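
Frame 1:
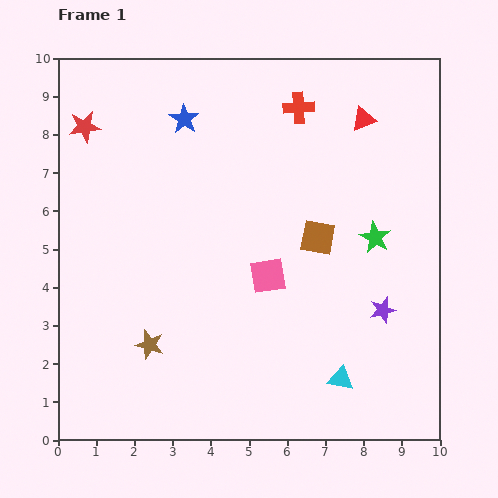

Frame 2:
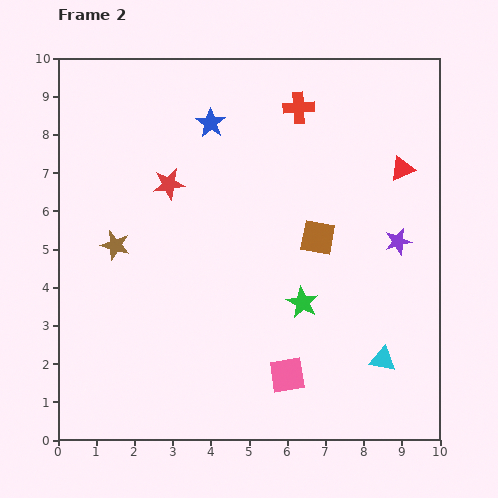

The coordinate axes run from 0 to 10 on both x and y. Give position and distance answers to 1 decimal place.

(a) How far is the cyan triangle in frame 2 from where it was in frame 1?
1.2

The cyan triangle moved from (7.4, 1.6) to (8.5, 2.1), a distance of √(1.1² + 0.5²) ≈ 1.2.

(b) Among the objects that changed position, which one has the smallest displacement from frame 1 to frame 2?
the blue star

(moved 0.7)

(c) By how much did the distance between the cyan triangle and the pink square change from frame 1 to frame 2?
-0.8

Distance in frame 1: 3.3. Distance in frame 2: 2.5.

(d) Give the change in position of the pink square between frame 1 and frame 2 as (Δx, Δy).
(0.5, -2.6)

The pink square was at (5.5, 4.3) in frame 1 and (6.0, 1.7) in frame 2.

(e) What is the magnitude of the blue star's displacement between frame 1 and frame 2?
0.7

The blue star moved from (3.3, 8.4) to (4.0, 8.3), a distance of √(0.7² + 0.1²) ≈ 0.7.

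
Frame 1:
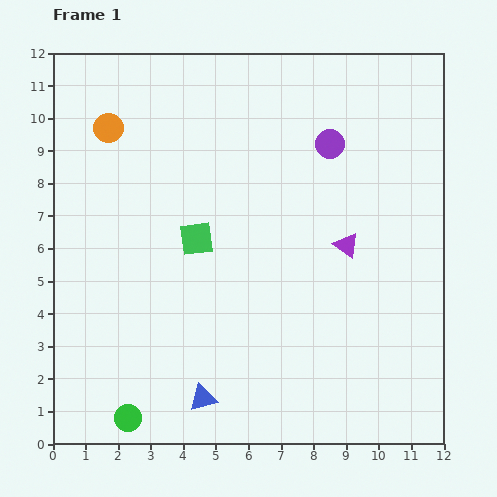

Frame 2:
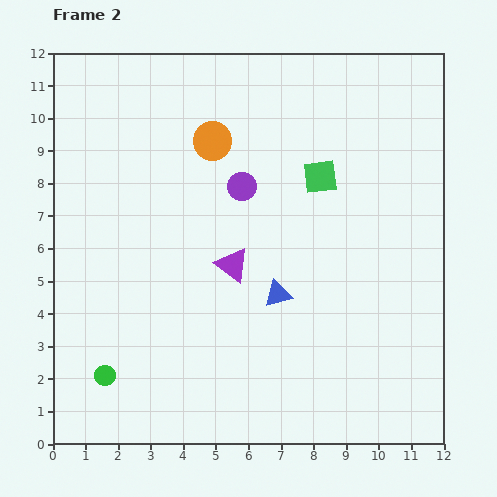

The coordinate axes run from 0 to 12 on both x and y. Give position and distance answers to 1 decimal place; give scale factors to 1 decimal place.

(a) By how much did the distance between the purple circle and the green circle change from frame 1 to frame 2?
-3.2

Distance in frame 1: 10.4. Distance in frame 2: 7.2.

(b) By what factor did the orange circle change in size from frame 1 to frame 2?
1.3×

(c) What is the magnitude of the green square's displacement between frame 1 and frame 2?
4.2

The green square moved from (4.4, 6.3) to (8.2, 8.2), a distance of √(3.8² + 1.9²) ≈ 4.2.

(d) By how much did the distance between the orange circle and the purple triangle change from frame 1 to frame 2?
-4.3

Distance in frame 1: 8.1. Distance in frame 2: 3.8.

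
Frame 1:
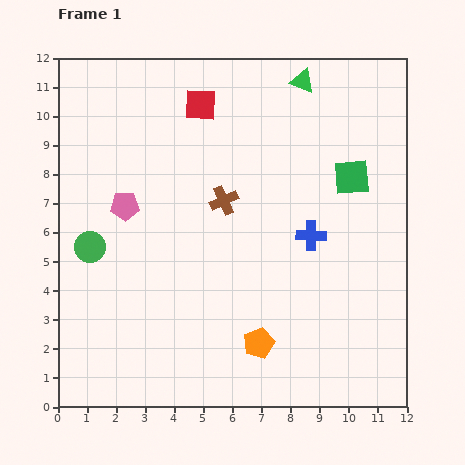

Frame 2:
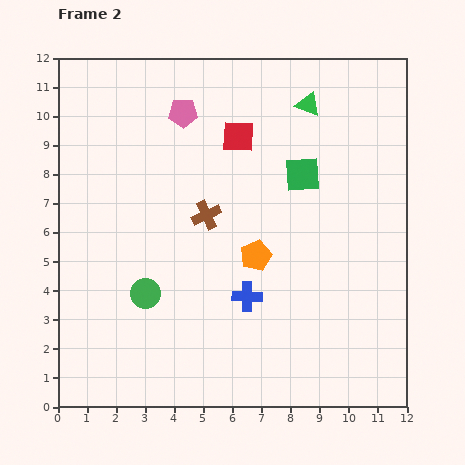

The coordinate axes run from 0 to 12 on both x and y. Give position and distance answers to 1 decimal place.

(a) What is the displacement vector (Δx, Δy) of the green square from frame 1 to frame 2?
(-1.7, 0.1)

The green square was at (10.1, 7.9) in frame 1 and (8.4, 8.0) in frame 2.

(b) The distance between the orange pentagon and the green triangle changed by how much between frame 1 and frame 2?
-3.6

Distance in frame 1: 9.1. Distance in frame 2: 5.5.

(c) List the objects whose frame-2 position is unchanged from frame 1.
none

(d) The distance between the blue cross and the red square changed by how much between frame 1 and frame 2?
-0.4

Distance in frame 1: 5.9. Distance in frame 2: 5.5.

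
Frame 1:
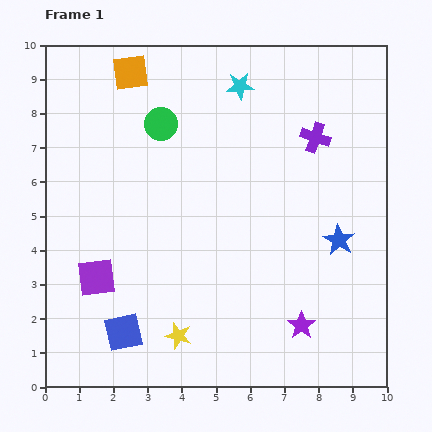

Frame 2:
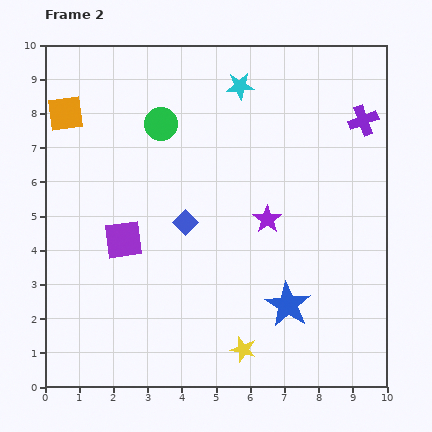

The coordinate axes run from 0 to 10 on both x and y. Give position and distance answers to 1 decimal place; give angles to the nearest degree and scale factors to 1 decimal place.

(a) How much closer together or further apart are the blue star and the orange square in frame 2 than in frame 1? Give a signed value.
+0.8

Distance in frame 1: 7.8. Distance in frame 2: 8.6.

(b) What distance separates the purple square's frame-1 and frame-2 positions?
1.4

The purple square moved from (1.5, 3.2) to (2.3, 4.3), a distance of √(0.8² + 1.1²) ≈ 1.4.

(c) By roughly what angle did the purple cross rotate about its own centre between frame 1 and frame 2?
39° counter-clockwise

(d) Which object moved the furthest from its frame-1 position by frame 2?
the blue square

(moved 3.7; next 3.3)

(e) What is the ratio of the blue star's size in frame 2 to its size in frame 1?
1.4×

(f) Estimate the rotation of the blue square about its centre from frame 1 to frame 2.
32° counter-clockwise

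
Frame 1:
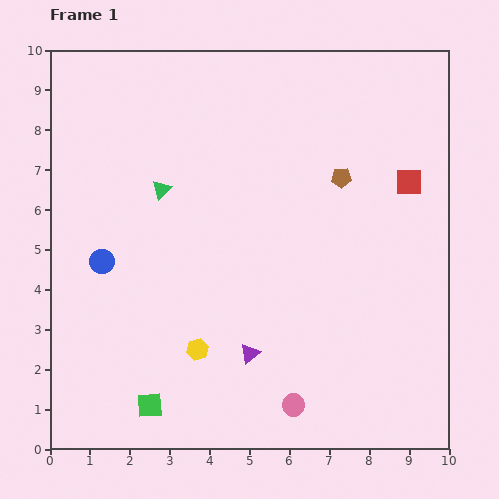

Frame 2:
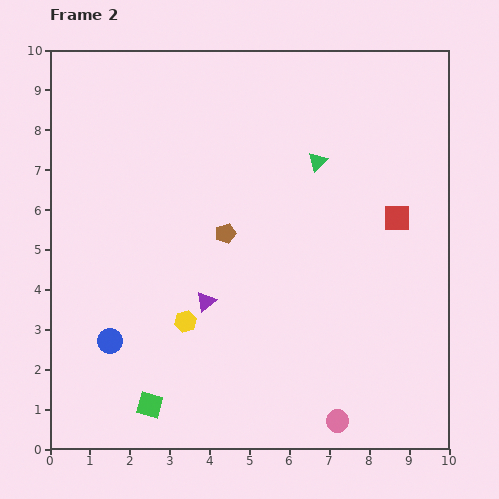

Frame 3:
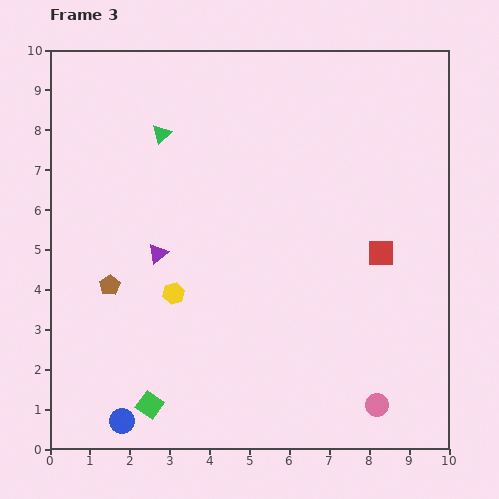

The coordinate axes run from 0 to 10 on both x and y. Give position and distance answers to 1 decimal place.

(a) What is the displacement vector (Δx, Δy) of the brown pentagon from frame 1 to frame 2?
(-2.9, -1.4)

The brown pentagon was at (7.3, 6.8) in frame 1 and (4.4, 5.4) in frame 2.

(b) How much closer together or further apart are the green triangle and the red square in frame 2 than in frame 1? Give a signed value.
-3.8

Distance in frame 1: 6.2. Distance in frame 2: 2.4.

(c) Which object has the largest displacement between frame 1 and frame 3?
the brown pentagon

(moved 6.4; next 4.0)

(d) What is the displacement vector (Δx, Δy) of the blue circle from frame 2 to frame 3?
(0.3, -2.0)

The blue circle was at (1.5, 2.7) in frame 2 and (1.8, 0.7) in frame 3.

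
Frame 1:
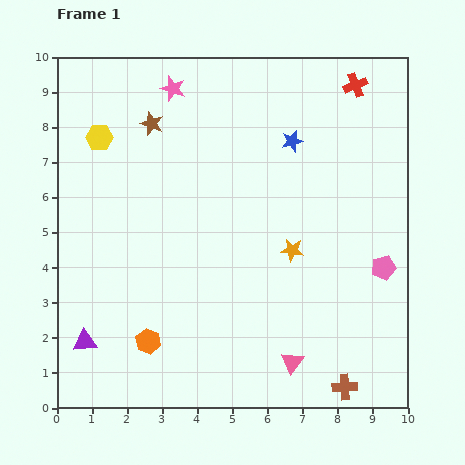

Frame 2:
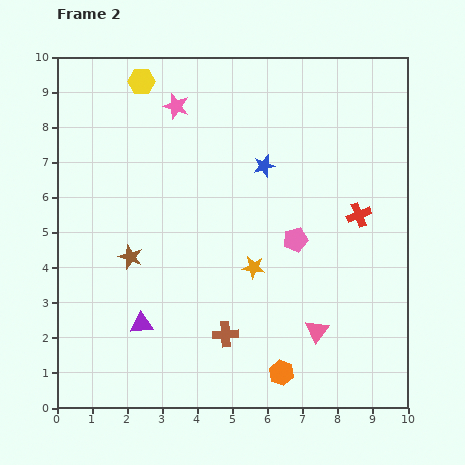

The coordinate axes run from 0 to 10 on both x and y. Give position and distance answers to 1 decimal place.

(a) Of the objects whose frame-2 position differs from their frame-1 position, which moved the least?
the pink star

(moved 0.5)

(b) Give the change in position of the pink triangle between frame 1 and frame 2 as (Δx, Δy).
(0.7, 0.9)

The pink triangle was at (6.7, 1.3) in frame 1 and (7.4, 2.2) in frame 2.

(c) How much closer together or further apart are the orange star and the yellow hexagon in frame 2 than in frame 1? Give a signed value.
-0.2

Distance in frame 1: 6.4. Distance in frame 2: 6.2.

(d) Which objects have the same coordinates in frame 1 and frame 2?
none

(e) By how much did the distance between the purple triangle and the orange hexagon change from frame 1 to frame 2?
+2.4

Distance in frame 1: 1.8. Distance in frame 2: 4.2.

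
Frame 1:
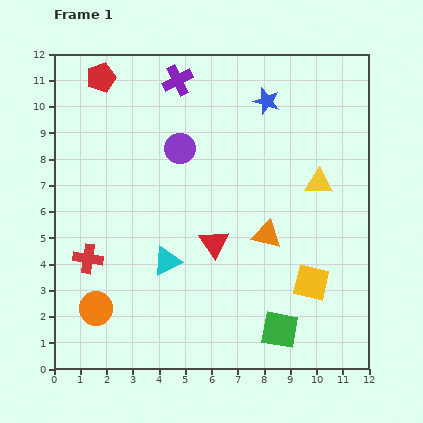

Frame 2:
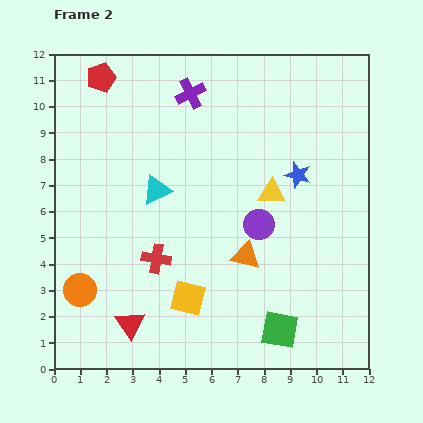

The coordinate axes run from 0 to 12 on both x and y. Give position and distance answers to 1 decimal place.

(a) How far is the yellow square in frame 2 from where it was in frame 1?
4.7

The yellow square moved from (9.8, 3.3) to (5.1, 2.7), a distance of √(4.7² + 0.6²) ≈ 4.7.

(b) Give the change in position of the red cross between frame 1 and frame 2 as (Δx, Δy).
(2.6, 0.0)

The red cross was at (1.3, 4.2) in frame 1 and (3.9, 4.2) in frame 2.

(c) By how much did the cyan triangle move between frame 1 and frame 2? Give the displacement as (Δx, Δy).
(-0.4, 2.7)

The cyan triangle was at (4.3, 4.1) in frame 1 and (3.9, 6.8) in frame 2.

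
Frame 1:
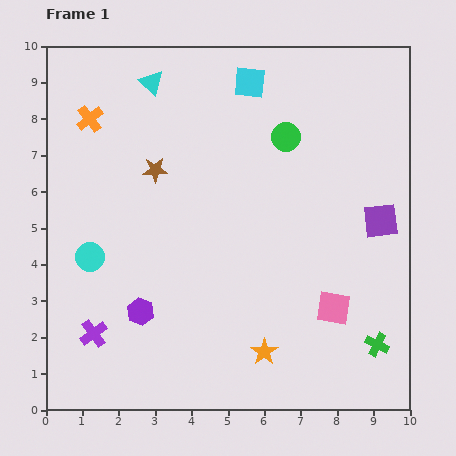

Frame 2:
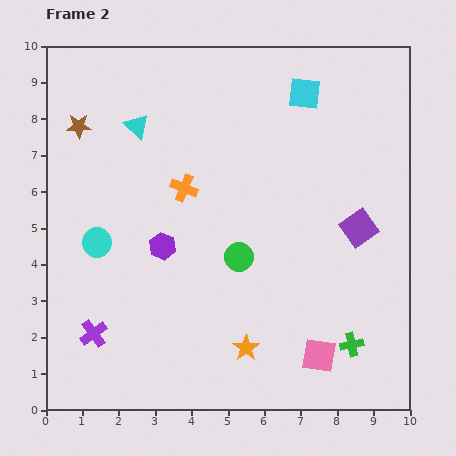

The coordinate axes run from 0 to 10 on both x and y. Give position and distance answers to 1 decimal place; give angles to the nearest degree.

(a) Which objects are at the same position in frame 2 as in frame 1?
the purple cross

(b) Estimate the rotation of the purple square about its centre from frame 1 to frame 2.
29° counter-clockwise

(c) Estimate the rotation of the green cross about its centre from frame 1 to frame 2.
38° counter-clockwise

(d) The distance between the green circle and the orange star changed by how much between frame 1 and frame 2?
-3.4

Distance in frame 1: 5.9. Distance in frame 2: 2.5.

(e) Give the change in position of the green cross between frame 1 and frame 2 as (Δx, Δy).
(-0.7, 0.0)

The green cross was at (9.1, 1.8) in frame 1 and (8.4, 1.8) in frame 2.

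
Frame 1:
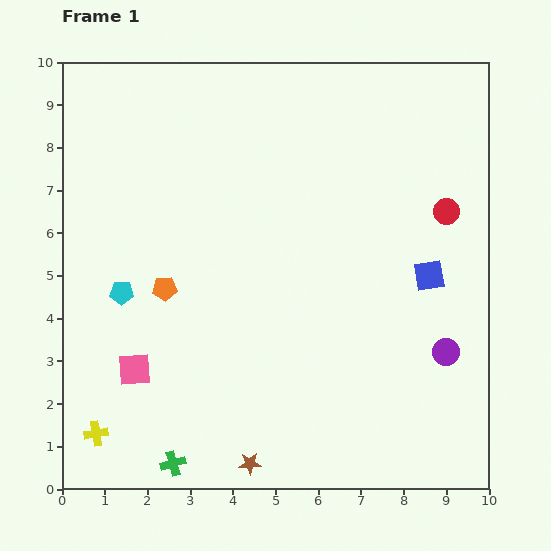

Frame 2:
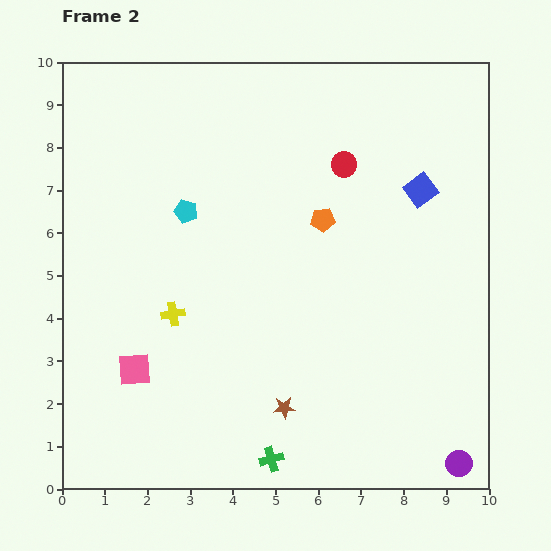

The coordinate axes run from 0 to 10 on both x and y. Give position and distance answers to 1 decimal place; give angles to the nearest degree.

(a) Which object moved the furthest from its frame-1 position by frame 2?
the orange pentagon

(moved 4.0; next 3.3)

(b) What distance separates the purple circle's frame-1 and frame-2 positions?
2.6

The purple circle moved from (9.0, 3.2) to (9.3, 0.6), a distance of √(0.3² + 2.6²) ≈ 2.6.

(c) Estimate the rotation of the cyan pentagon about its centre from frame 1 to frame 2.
17° clockwise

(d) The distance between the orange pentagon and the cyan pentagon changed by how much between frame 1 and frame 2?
+2.2

Distance in frame 1: 1.0. Distance in frame 2: 3.2.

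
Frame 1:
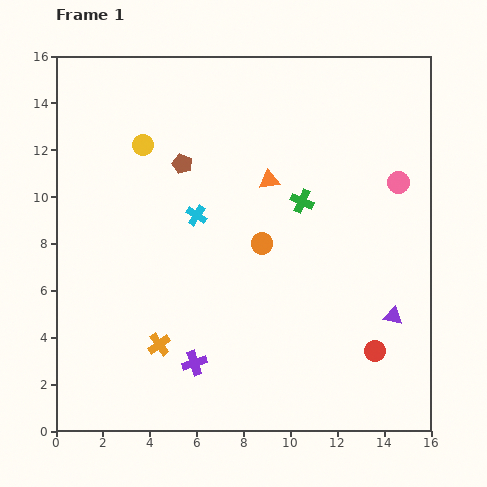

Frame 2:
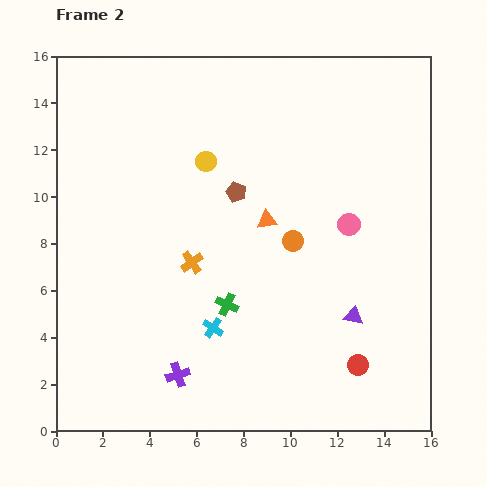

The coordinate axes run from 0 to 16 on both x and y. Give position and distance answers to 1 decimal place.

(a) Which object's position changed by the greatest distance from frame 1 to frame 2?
the green cross

(moved 5.4; next 4.9)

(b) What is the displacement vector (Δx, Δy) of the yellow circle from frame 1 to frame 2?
(2.7, -0.7)

The yellow circle was at (3.7, 12.2) in frame 1 and (6.4, 11.5) in frame 2.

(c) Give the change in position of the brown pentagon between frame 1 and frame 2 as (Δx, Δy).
(2.3, -1.2)

The brown pentagon was at (5.4, 11.4) in frame 1 and (7.7, 10.2) in frame 2.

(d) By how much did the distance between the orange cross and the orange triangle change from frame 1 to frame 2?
-4.7

Distance in frame 1: 8.4. Distance in frame 2: 3.7.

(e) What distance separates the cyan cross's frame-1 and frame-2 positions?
4.9

The cyan cross moved from (6.0, 9.2) to (6.7, 4.4), a distance of √(0.7² + 4.8²) ≈ 4.9.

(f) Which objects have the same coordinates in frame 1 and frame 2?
none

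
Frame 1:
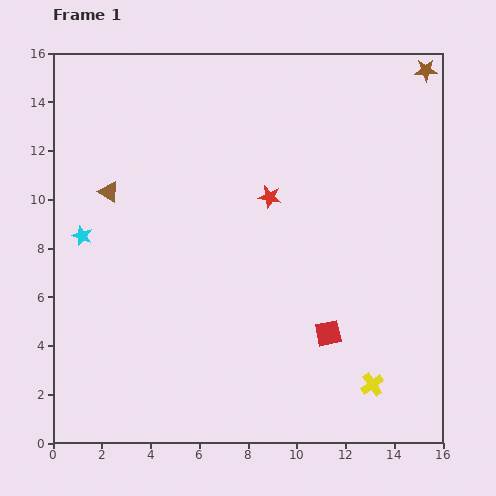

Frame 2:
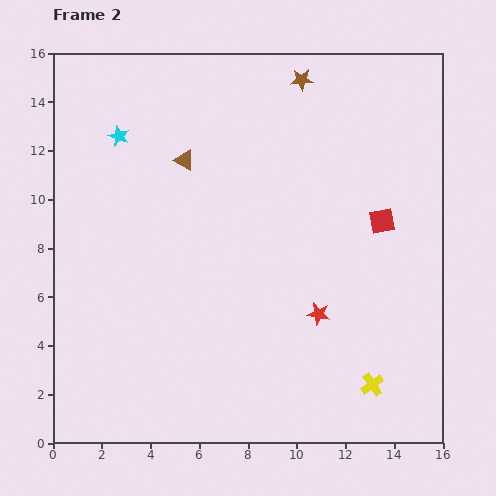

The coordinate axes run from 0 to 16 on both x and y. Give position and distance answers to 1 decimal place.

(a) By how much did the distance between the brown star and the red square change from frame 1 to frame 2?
-4.8

Distance in frame 1: 11.5. Distance in frame 2: 6.7.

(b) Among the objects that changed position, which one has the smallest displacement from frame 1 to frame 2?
the brown triangle

(moved 3.4)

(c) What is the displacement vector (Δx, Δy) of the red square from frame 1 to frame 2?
(2.2, 4.6)

The red square was at (11.3, 4.5) in frame 1 and (13.5, 9.1) in frame 2.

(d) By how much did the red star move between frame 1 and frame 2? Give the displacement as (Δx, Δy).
(2.0, -4.8)

The red star was at (8.9, 10.1) in frame 1 and (10.9, 5.3) in frame 2.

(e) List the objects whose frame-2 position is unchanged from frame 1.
the yellow cross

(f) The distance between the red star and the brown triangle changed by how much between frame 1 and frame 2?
+1.8

Distance in frame 1: 6.6. Distance in frame 2: 8.4.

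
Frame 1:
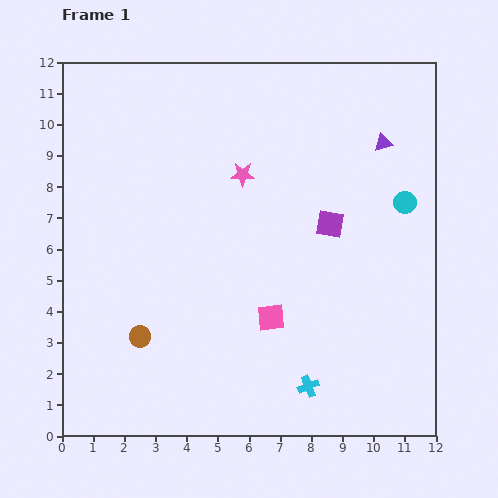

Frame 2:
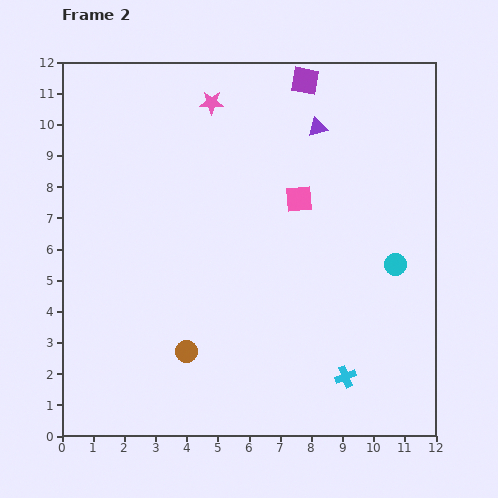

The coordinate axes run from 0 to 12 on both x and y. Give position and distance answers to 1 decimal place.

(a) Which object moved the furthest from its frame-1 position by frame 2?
the purple square

(moved 4.7; next 3.9)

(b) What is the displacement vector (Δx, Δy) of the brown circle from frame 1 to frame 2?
(1.5, -0.5)

The brown circle was at (2.5, 3.2) in frame 1 and (4.0, 2.7) in frame 2.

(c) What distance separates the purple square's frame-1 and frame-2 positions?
4.7

The purple square moved from (8.6, 6.8) to (7.8, 11.4), a distance of √(0.8² + 4.6²) ≈ 4.7.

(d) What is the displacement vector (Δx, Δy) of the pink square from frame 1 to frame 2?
(0.9, 3.8)

The pink square was at (6.7, 3.8) in frame 1 and (7.6, 7.6) in frame 2.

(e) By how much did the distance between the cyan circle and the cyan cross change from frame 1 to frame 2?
-2.8

Distance in frame 1: 6.7. Distance in frame 2: 3.9.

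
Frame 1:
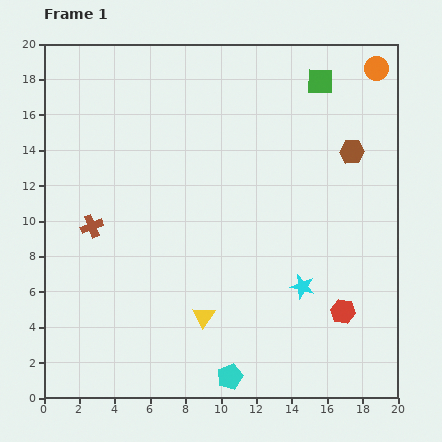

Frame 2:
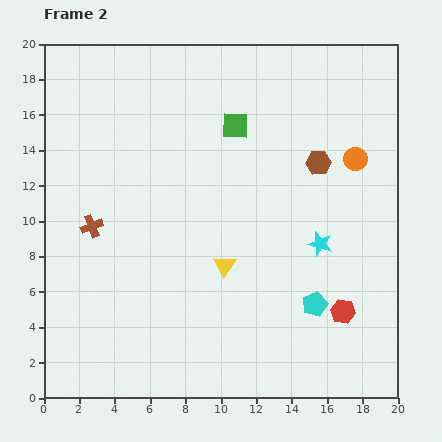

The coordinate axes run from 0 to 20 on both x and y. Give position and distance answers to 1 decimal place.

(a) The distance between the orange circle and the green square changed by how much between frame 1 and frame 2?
+3.8

Distance in frame 1: 3.3. Distance in frame 2: 7.1.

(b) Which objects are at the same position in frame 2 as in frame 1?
the brown cross, the red hexagon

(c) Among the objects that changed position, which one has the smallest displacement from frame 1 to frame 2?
the brown hexagon

(moved 2.0)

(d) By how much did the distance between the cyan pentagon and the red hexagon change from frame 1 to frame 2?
-5.8

Distance in frame 1: 7.4. Distance in frame 2: 1.6.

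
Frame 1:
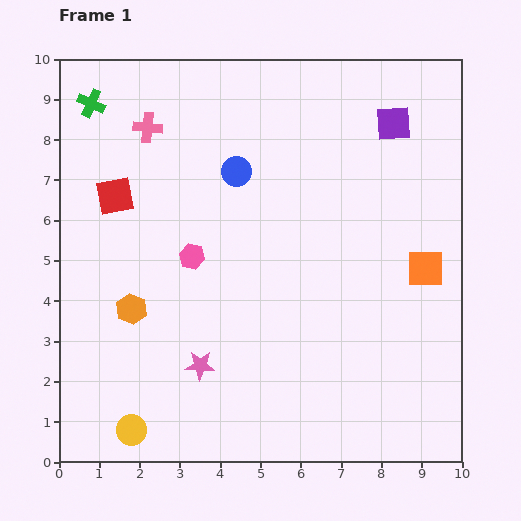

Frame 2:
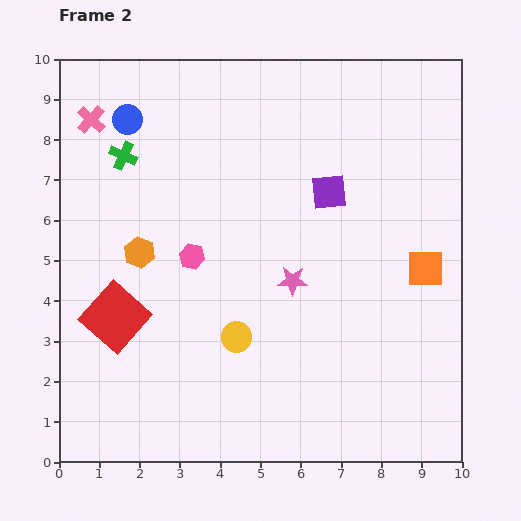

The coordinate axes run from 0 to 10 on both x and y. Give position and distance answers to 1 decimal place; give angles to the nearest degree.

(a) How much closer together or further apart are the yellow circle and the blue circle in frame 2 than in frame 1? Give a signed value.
-0.9

Distance in frame 1: 6.9. Distance in frame 2: 6.0.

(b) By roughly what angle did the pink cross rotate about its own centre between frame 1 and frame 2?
38° clockwise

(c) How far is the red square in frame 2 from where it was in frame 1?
3.0

The red square moved from (1.4, 6.6) to (1.4, 3.6), a distance of √(0.0² + 3.0²) ≈ 3.0.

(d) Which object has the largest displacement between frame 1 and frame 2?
the yellow circle

(moved 3.5; next 3.1)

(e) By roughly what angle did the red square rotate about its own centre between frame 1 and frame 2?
37° counter-clockwise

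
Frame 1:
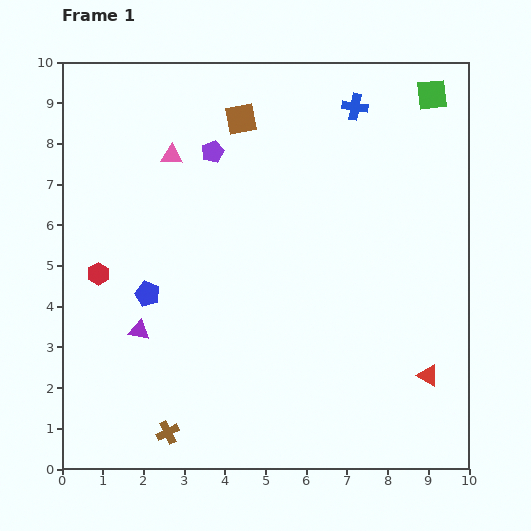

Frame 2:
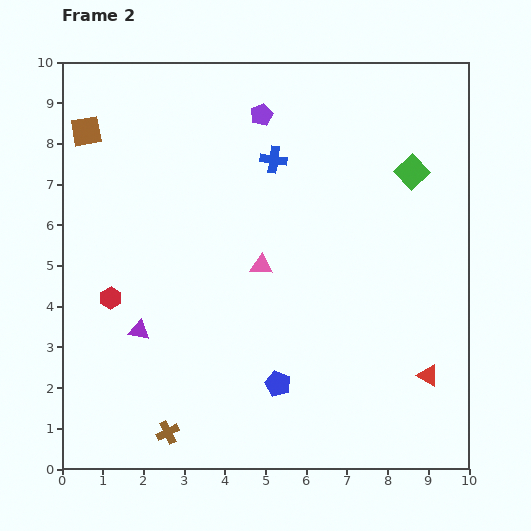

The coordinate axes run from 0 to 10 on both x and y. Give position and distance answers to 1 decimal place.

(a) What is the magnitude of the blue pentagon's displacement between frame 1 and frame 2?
3.9

The blue pentagon moved from (2.1, 4.3) to (5.3, 2.1), a distance of √(3.2² + 2.2²) ≈ 3.9.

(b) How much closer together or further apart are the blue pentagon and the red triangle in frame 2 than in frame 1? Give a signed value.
-3.5

Distance in frame 1: 7.2. Distance in frame 2: 3.7.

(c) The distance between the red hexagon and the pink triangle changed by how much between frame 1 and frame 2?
+0.4

Distance in frame 1: 3.4. Distance in frame 2: 3.8.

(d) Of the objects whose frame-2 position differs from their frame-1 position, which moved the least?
the red hexagon

(moved 0.7)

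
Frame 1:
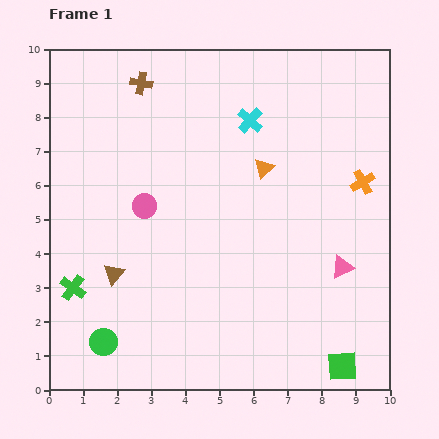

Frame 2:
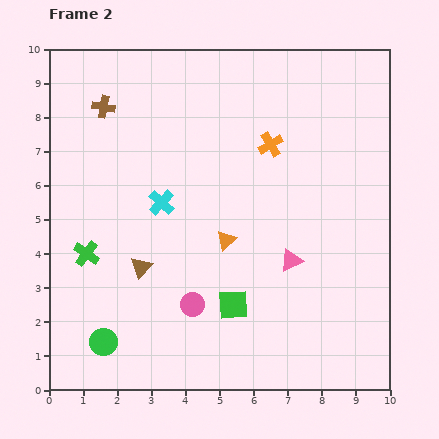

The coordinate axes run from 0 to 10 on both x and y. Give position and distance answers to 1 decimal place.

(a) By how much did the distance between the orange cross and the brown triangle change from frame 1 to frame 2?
-2.6

Distance in frame 1: 7.8. Distance in frame 2: 5.2.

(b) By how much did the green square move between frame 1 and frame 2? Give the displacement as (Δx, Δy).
(-3.2, 1.8)

The green square was at (8.6, 0.7) in frame 1 and (5.4, 2.5) in frame 2.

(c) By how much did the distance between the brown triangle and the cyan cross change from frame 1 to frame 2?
-4.0

Distance in frame 1: 6.0. Distance in frame 2: 2.0.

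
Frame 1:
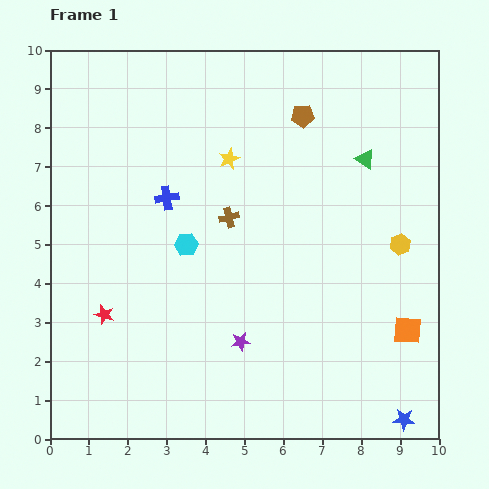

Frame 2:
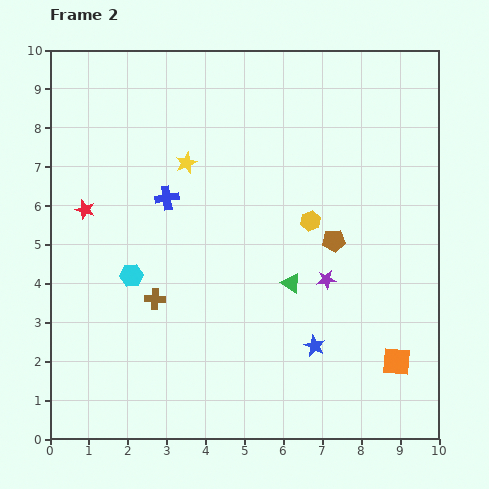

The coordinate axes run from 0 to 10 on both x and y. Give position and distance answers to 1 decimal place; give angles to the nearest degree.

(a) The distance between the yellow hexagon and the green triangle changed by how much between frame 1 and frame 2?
-0.7

Distance in frame 1: 2.4. Distance in frame 2: 1.7.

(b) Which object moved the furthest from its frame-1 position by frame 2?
the green triangle

(moved 3.7; next 3.3)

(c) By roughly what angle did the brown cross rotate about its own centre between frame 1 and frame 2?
19° clockwise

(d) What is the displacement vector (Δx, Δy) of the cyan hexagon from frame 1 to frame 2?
(-1.4, -0.8)

The cyan hexagon was at (3.5, 5.0) in frame 1 and (2.1, 4.2) in frame 2.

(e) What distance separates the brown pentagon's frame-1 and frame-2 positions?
3.3

The brown pentagon moved from (6.5, 8.3) to (7.3, 5.1), a distance of √(0.8² + 3.2²) ≈ 3.3.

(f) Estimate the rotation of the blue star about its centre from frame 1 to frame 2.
21° clockwise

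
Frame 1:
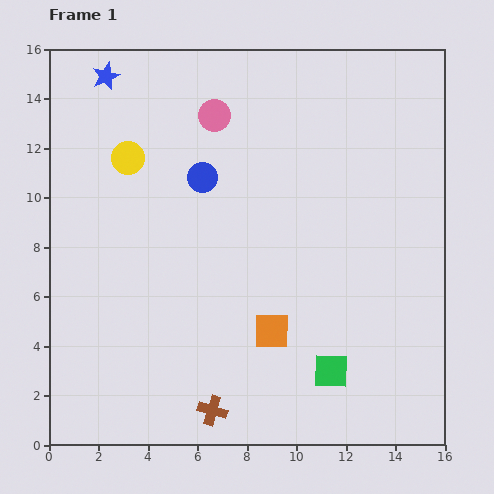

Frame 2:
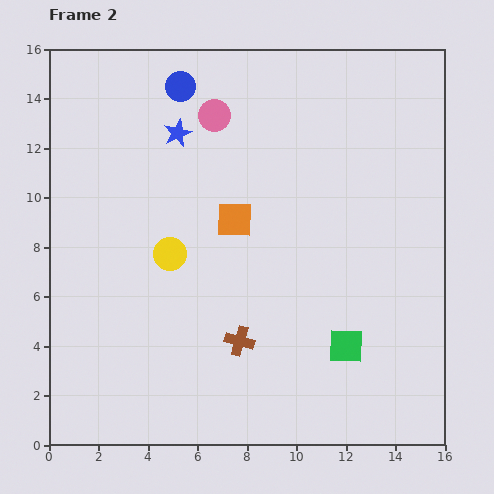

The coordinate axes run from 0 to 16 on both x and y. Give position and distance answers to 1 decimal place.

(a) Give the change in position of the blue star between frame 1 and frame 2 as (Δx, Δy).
(2.9, -2.3)

The blue star was at (2.3, 14.9) in frame 1 and (5.2, 12.6) in frame 2.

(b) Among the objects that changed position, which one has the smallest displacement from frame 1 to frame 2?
the green square

(moved 1.2)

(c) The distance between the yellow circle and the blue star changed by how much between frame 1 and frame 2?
+1.5

Distance in frame 1: 3.4. Distance in frame 2: 4.9.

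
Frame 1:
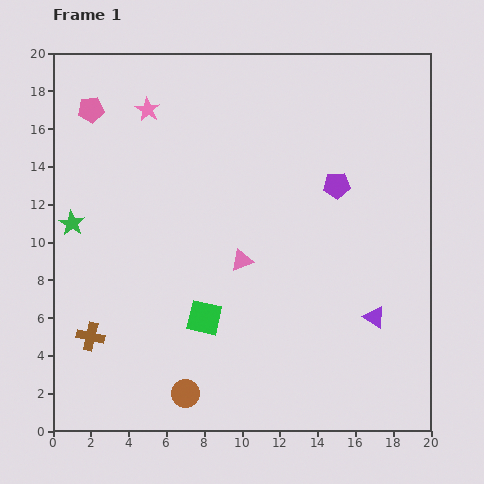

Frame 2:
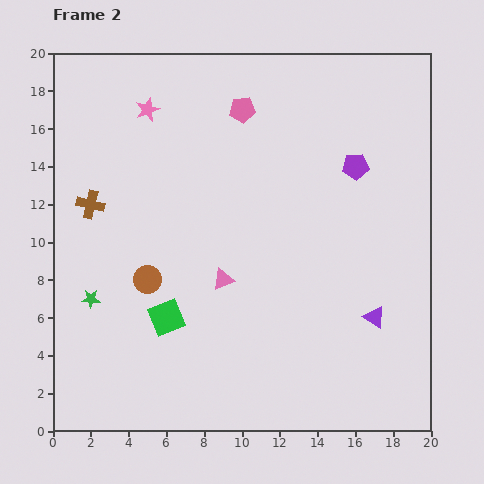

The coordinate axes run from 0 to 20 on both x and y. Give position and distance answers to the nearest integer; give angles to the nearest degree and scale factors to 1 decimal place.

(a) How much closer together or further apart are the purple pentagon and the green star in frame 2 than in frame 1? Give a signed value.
+2

Distance in frame 1: 14. Distance in frame 2: 16.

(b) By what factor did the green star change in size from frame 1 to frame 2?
0.7×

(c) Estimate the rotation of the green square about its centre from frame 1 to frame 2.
35° counter-clockwise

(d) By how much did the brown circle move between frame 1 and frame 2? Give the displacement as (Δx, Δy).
(-2, 6)

The brown circle was at (7, 2) in frame 1 and (5, 8) in frame 2.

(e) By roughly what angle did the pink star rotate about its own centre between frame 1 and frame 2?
20° clockwise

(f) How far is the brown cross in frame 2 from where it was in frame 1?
7

The brown cross moved from (2, 5) to (2, 12), a distance of √(0² + 7²) ≈ 7.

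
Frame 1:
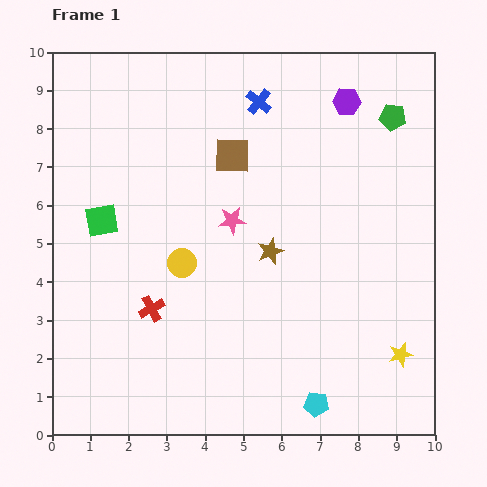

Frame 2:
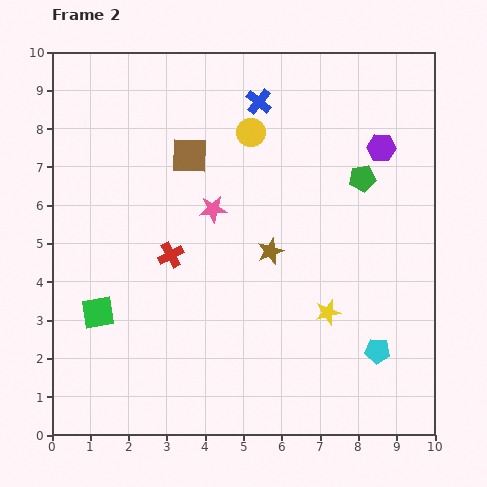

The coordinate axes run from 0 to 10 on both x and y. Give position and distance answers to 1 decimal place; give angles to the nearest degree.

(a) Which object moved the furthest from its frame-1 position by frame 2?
the yellow circle

(moved 3.8; next 2.4)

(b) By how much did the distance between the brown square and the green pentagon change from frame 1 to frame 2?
+0.2

Distance in frame 1: 4.3. Distance in frame 2: 4.5.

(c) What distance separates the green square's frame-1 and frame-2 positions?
2.4

The green square moved from (1.3, 5.6) to (1.2, 3.2), a distance of √(0.1² + 2.4²) ≈ 2.4.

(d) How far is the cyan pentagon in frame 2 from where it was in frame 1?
2.1

The cyan pentagon moved from (6.9, 0.8) to (8.5, 2.2), a distance of √(1.6² + 1.4²) ≈ 2.1.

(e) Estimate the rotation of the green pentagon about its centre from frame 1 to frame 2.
18° counter-clockwise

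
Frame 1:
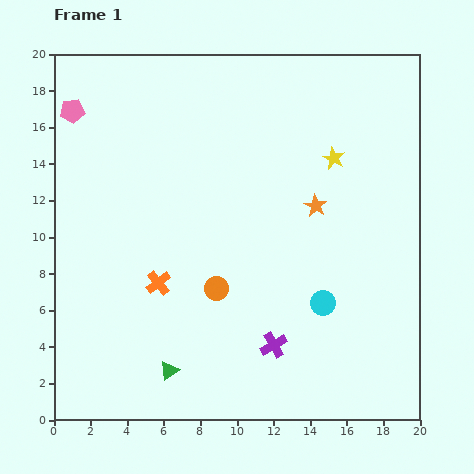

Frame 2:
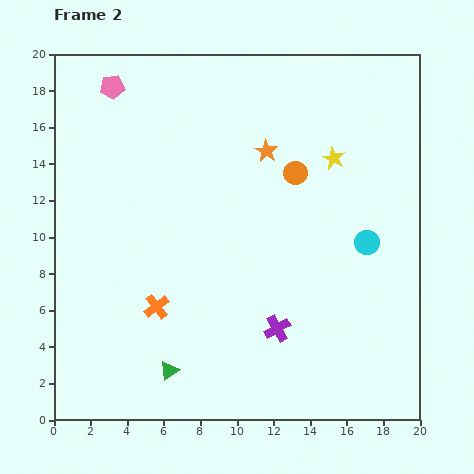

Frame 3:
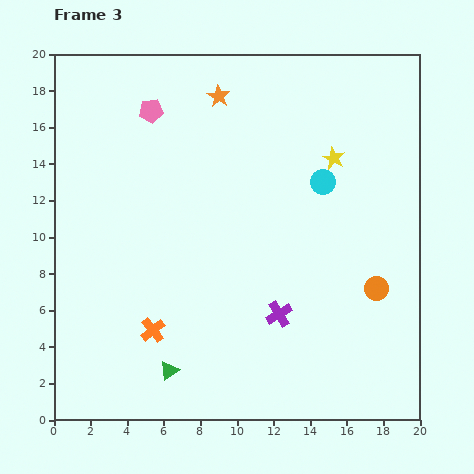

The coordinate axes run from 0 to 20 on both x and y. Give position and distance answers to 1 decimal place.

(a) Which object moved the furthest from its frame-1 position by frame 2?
the orange circle

(moved 7.6; next 4.1)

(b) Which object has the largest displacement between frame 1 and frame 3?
the orange circle

(moved 8.7; next 8.0)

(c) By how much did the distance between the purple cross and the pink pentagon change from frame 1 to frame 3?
-3.8

Distance in frame 1: 16.9. Distance in frame 3: 13.1.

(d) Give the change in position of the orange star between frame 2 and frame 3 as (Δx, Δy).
(-2.6, 3.0)

The orange star was at (11.6, 14.7) in frame 2 and (9.0, 17.7) in frame 3.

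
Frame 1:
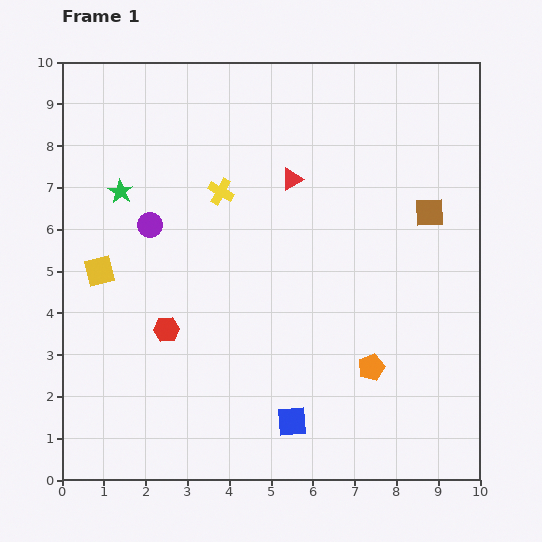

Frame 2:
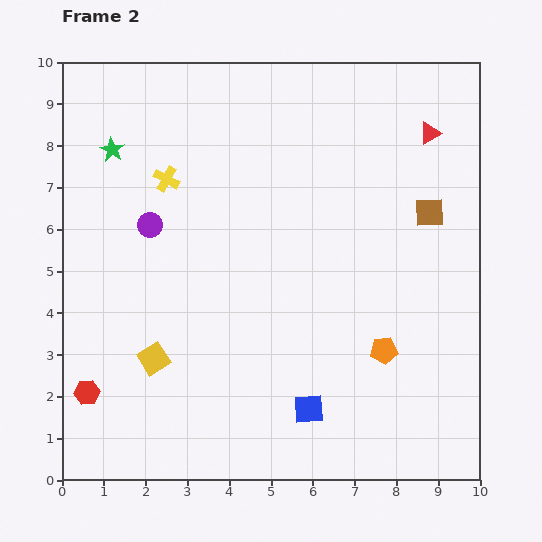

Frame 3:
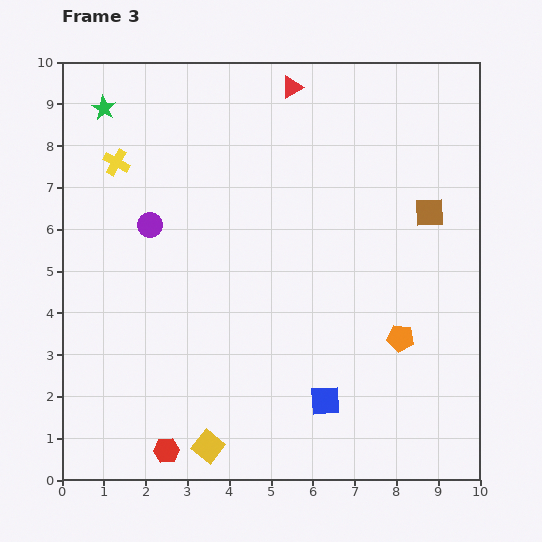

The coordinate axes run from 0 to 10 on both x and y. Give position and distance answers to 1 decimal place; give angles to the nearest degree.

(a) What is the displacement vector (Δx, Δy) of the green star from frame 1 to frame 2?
(-0.2, 1.0)

The green star was at (1.4, 6.9) in frame 1 and (1.2, 7.9) in frame 2.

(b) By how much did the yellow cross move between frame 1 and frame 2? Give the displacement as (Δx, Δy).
(-1.3, 0.3)

The yellow cross was at (3.8, 6.9) in frame 1 and (2.5, 7.2) in frame 2.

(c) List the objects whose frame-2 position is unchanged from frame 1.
the brown square, the purple circle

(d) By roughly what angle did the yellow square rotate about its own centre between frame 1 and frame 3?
37° counter-clockwise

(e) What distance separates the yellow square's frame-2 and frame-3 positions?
2.5

The yellow square moved from (2.2, 2.9) to (3.5, 0.8), a distance of √(1.3² + 2.1²) ≈ 2.5.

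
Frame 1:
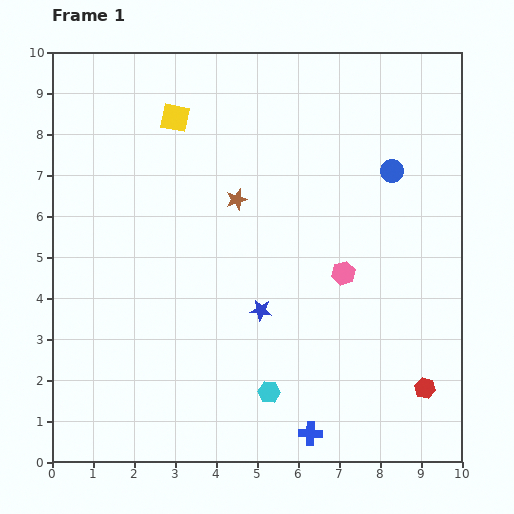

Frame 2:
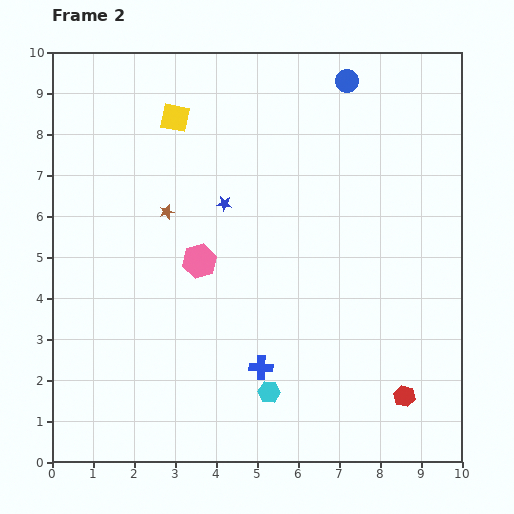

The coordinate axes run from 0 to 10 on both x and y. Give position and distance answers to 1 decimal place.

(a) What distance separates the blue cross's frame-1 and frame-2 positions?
2.0

The blue cross moved from (6.3, 0.7) to (5.1, 2.3), a distance of √(1.2² + 1.6²) ≈ 2.0.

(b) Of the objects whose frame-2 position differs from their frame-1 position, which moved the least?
the red hexagon

(moved 0.5)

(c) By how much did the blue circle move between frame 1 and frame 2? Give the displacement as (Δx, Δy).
(-1.1, 2.2)

The blue circle was at (8.3, 7.1) in frame 1 and (7.2, 9.3) in frame 2.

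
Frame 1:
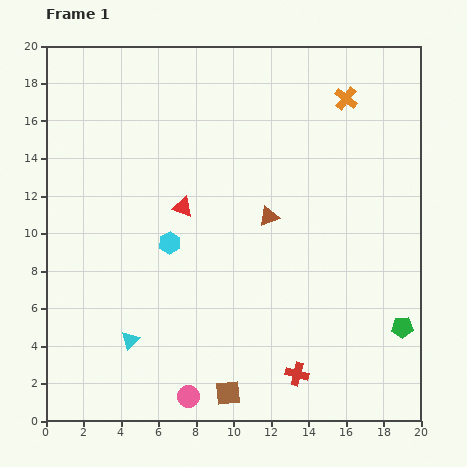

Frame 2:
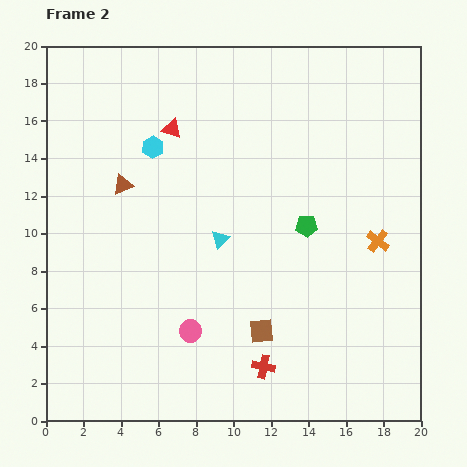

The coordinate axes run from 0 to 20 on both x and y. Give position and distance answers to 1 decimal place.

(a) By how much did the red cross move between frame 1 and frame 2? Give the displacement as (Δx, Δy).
(-1.8, 0.4)

The red cross was at (13.4, 2.5) in frame 1 and (11.6, 2.9) in frame 2.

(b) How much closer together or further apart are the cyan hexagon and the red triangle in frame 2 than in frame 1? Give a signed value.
-0.6

Distance in frame 1: 2.0. Distance in frame 2: 1.4.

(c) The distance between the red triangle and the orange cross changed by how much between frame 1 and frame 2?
+2.0

Distance in frame 1: 10.5. Distance in frame 2: 12.5.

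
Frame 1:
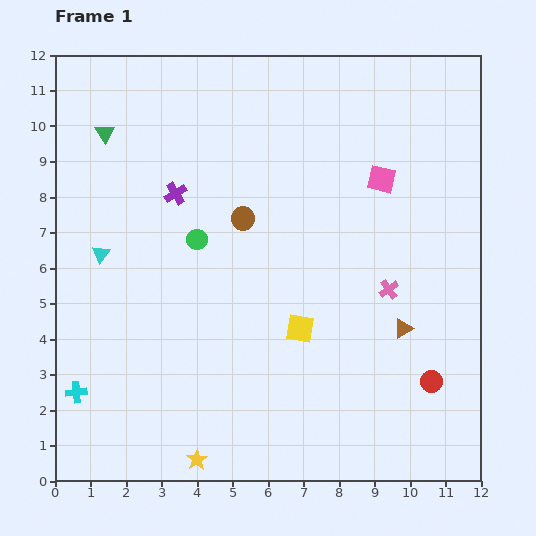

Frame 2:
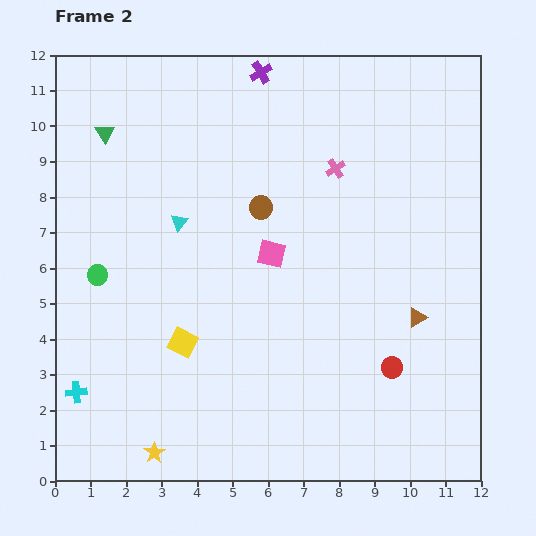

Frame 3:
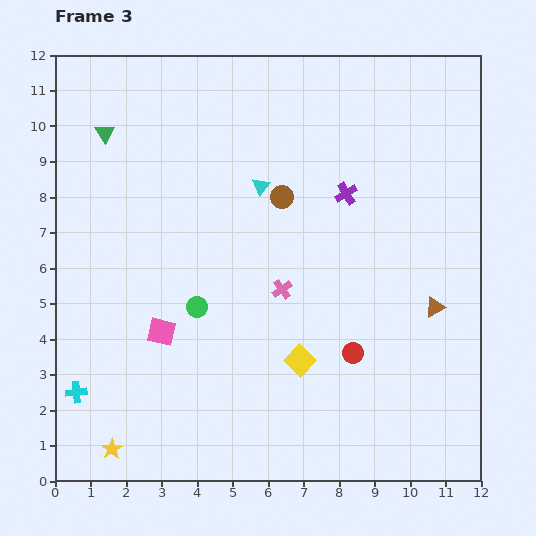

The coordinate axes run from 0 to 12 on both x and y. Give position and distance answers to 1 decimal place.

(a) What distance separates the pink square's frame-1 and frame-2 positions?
3.7

The pink square moved from (9.2, 8.5) to (6.1, 6.4), a distance of √(3.1² + 2.1²) ≈ 3.7.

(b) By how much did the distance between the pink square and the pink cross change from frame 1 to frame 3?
+0.5

Distance in frame 1: 3.1. Distance in frame 3: 3.6.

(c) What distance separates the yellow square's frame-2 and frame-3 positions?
3.3

The yellow square moved from (3.6, 3.9) to (6.9, 3.4), a distance of √(3.3² + 0.5²) ≈ 3.3.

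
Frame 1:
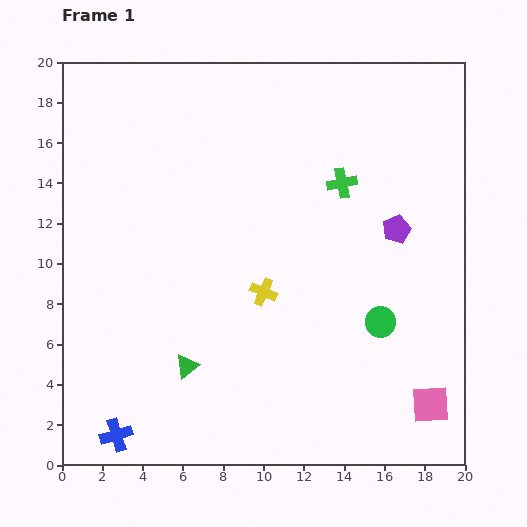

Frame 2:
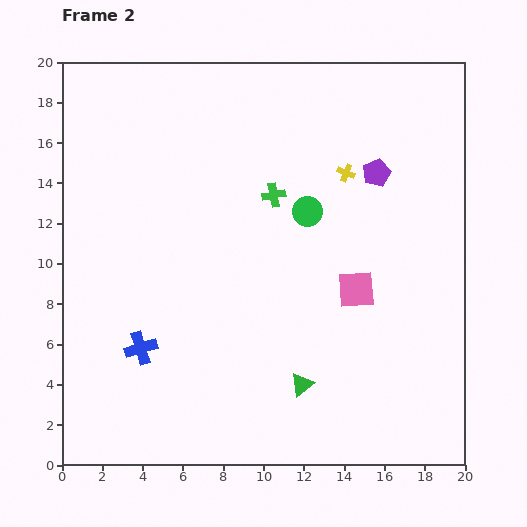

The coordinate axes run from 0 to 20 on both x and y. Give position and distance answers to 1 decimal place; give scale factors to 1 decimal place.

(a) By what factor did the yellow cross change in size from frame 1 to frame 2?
0.6×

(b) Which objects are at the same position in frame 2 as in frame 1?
none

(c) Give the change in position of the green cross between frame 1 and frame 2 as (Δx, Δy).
(-3.4, -0.6)

The green cross was at (13.9, 14.0) in frame 1 and (10.5, 13.4) in frame 2.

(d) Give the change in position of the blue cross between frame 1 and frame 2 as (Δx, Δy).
(1.2, 4.3)

The blue cross was at (2.7, 1.5) in frame 1 and (3.9, 5.8) in frame 2.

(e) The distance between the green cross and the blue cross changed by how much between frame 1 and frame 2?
-6.7

Distance in frame 1: 16.8. Distance in frame 2: 10.1.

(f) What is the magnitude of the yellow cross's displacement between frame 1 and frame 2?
7.2

The yellow cross moved from (10.0, 8.6) to (14.1, 14.5), a distance of √(4.1² + 5.9²) ≈ 7.2.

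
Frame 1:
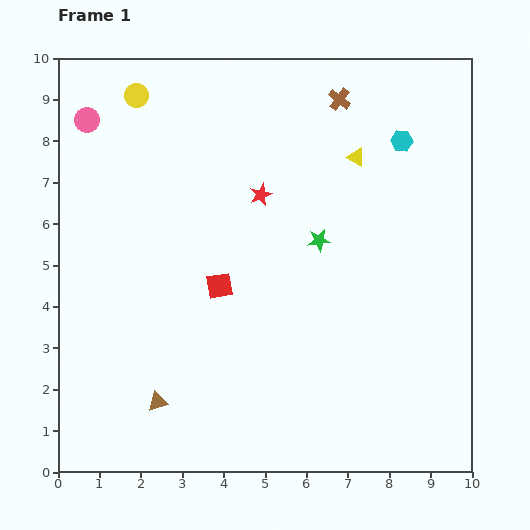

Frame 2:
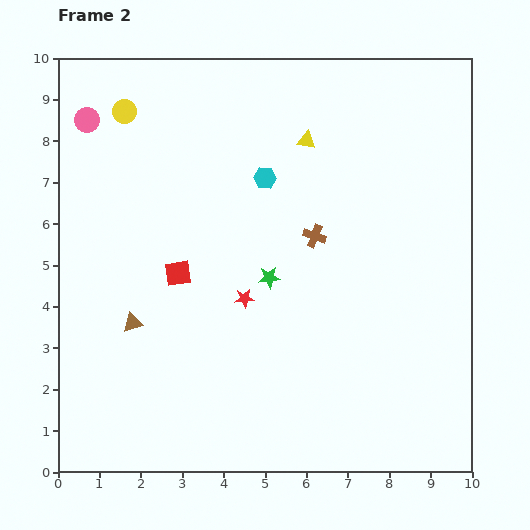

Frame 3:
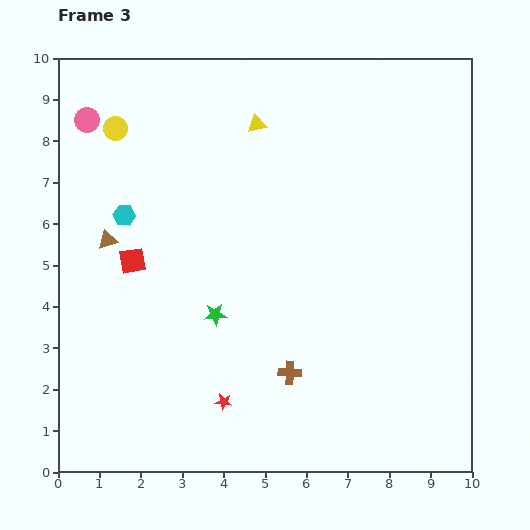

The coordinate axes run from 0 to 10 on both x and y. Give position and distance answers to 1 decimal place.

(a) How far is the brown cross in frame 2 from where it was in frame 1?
3.4

The brown cross moved from (6.8, 9.0) to (6.2, 5.7), a distance of √(0.6² + 3.3²) ≈ 3.4.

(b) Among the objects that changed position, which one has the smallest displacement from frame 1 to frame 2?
the yellow circle

(moved 0.5)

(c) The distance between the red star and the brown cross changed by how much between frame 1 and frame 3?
-1.3

Distance in frame 1: 3.0. Distance in frame 3: 1.7.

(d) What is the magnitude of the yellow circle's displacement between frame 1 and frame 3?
0.9

The yellow circle moved from (1.9, 9.1) to (1.4, 8.3), a distance of √(0.5² + 0.8²) ≈ 0.9.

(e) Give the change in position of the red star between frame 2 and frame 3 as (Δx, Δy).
(-0.5, -2.5)

The red star was at (4.5, 4.2) in frame 2 and (4.0, 1.7) in frame 3.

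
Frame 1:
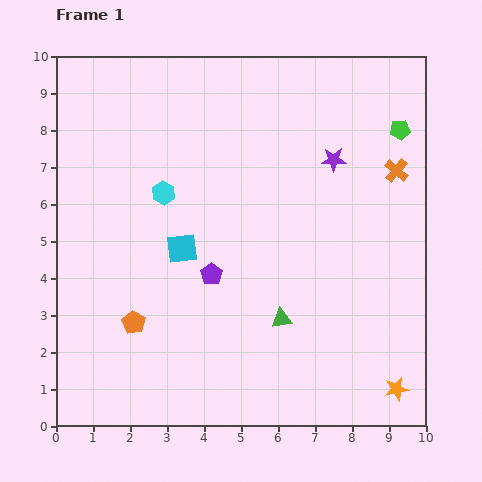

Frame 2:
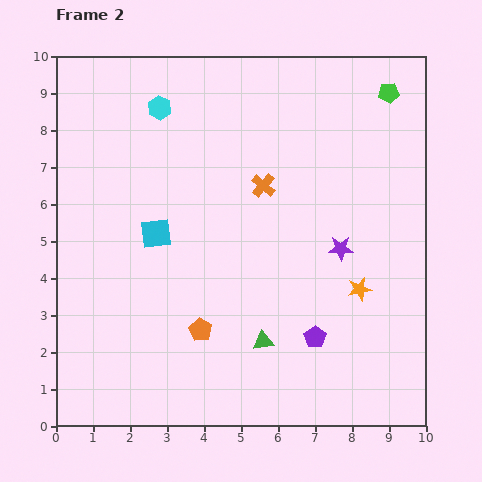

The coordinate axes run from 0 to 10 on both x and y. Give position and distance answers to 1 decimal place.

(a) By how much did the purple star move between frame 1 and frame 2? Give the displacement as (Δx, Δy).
(0.2, -2.4)

The purple star was at (7.5, 7.2) in frame 1 and (7.7, 4.8) in frame 2.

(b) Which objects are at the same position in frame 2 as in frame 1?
none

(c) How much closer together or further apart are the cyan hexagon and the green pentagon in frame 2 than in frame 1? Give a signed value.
-0.4

Distance in frame 1: 6.6. Distance in frame 2: 6.2.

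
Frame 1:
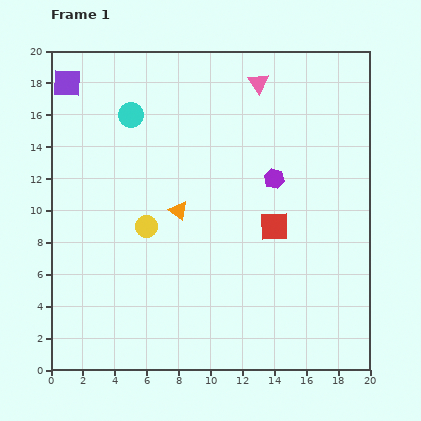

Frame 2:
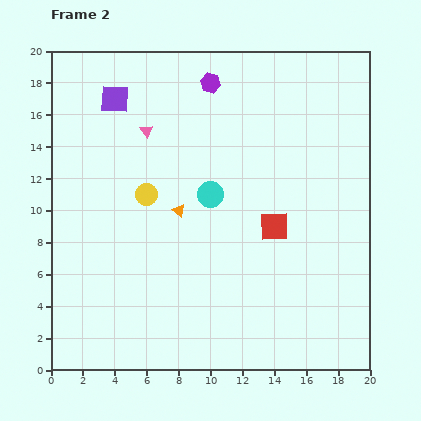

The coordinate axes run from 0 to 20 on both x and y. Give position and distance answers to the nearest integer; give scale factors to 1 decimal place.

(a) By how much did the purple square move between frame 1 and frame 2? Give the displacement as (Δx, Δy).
(3, -1)

The purple square was at (1, 18) in frame 1 and (4, 17) in frame 2.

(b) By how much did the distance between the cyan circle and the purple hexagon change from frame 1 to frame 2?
-3

Distance in frame 1: 10. Distance in frame 2: 7.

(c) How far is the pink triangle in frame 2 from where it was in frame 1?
8

The pink triangle moved from (13, 18) to (6, 15), a distance of √(7² + 3²) ≈ 8.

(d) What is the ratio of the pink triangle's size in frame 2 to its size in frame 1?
0.6×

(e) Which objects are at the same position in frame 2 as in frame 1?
the red square, the orange triangle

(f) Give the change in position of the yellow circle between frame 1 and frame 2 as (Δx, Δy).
(0, 2)

The yellow circle was at (6, 9) in frame 1 and (6, 11) in frame 2.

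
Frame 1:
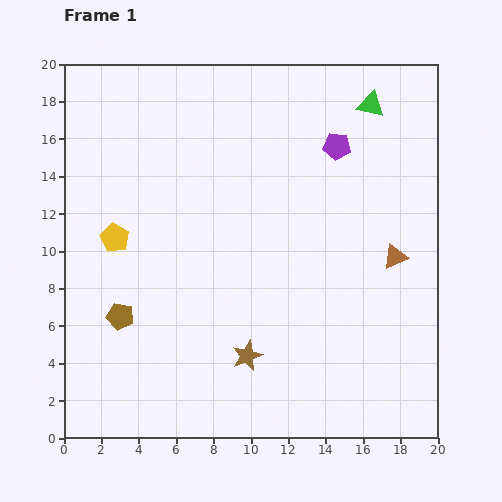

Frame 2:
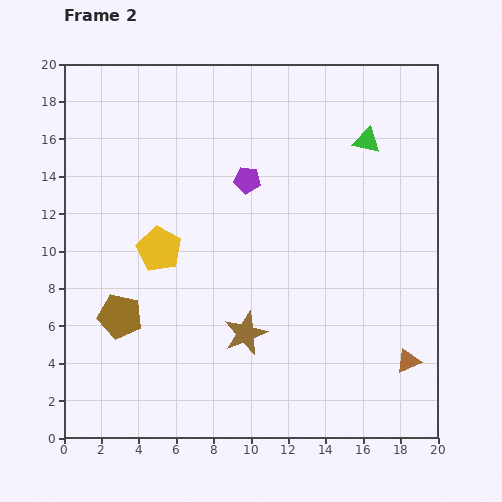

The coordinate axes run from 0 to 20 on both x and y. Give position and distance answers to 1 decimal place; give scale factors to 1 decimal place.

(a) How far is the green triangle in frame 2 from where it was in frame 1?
1.9

The green triangle moved from (16.4, 17.8) to (16.2, 15.9), a distance of √(0.2² + 1.9²) ≈ 1.9.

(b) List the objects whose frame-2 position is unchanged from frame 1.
the brown pentagon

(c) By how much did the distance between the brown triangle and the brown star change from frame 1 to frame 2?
-0.7

Distance in frame 1: 9.5. Distance in frame 2: 8.8.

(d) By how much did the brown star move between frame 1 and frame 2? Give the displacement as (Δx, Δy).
(-0.1, 1.2)

The brown star was at (9.8, 4.4) in frame 1 and (9.7, 5.6) in frame 2.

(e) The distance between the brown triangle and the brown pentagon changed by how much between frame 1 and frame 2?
+0.6

Distance in frame 1: 15.0. Distance in frame 2: 15.6.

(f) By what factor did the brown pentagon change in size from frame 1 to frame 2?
1.6×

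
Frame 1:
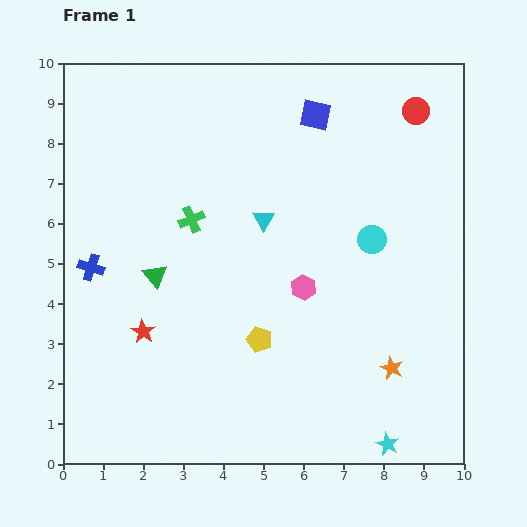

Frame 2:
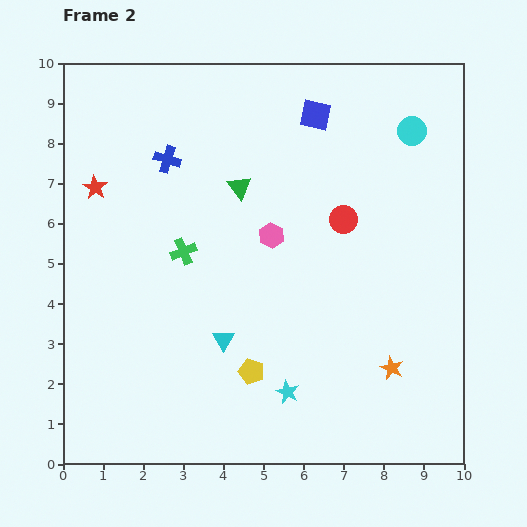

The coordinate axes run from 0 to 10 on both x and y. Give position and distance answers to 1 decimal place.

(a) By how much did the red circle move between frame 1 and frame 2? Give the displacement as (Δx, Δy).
(-1.8, -2.7)

The red circle was at (8.8, 8.8) in frame 1 and (7.0, 6.1) in frame 2.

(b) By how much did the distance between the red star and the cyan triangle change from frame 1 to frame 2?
+0.9

Distance in frame 1: 4.1. Distance in frame 2: 5.0.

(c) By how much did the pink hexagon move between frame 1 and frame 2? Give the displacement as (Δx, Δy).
(-0.8, 1.3)

The pink hexagon was at (6.0, 4.4) in frame 1 and (5.2, 5.7) in frame 2.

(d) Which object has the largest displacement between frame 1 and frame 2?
the red star

(moved 3.8; next 3.3)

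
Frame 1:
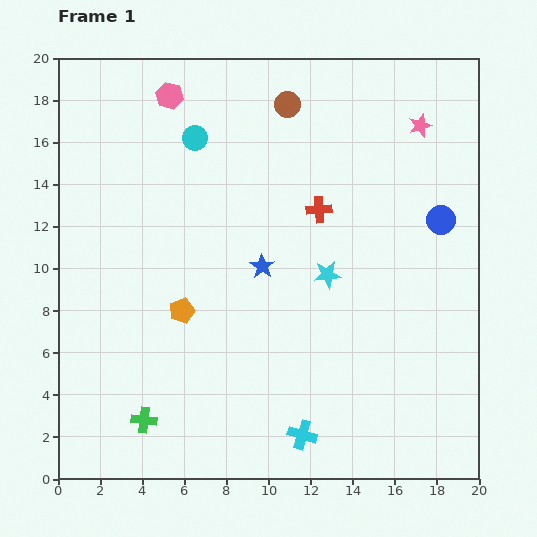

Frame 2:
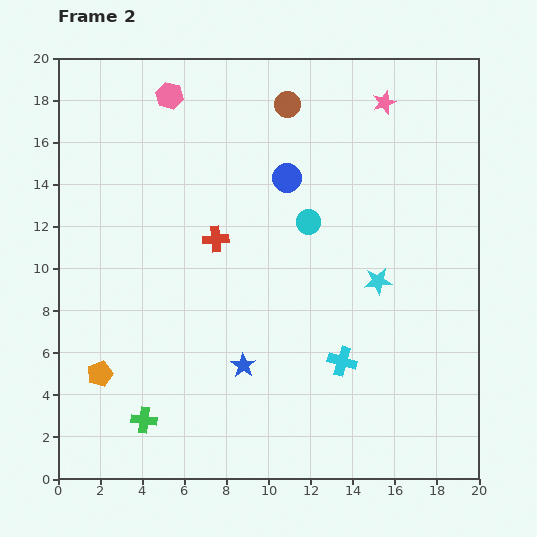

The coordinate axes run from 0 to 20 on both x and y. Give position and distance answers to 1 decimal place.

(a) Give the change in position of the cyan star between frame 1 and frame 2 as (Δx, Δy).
(2.4, -0.3)

The cyan star was at (12.8, 9.7) in frame 1 and (15.2, 9.4) in frame 2.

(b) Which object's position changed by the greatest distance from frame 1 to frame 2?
the blue circle

(moved 7.6; next 6.7)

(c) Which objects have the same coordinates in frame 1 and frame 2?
the brown circle, the pink hexagon, the green cross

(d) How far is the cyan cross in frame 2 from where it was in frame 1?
4.0

The cyan cross moved from (11.6, 2.1) to (13.5, 5.6), a distance of √(1.9² + 3.5²) ≈ 4.0.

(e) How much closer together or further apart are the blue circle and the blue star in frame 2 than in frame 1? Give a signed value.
+0.3

Distance in frame 1: 8.8. Distance in frame 2: 9.1.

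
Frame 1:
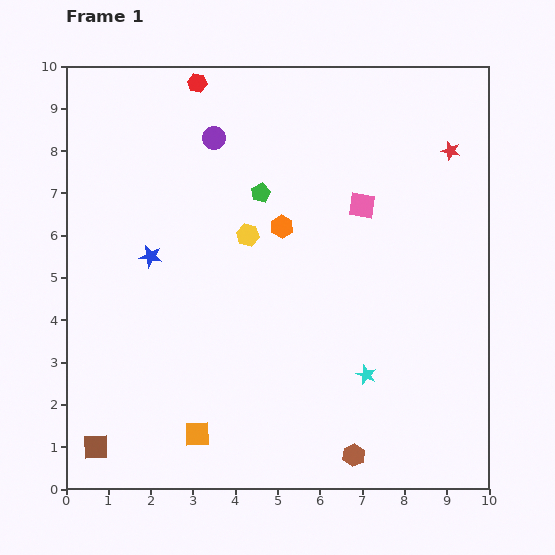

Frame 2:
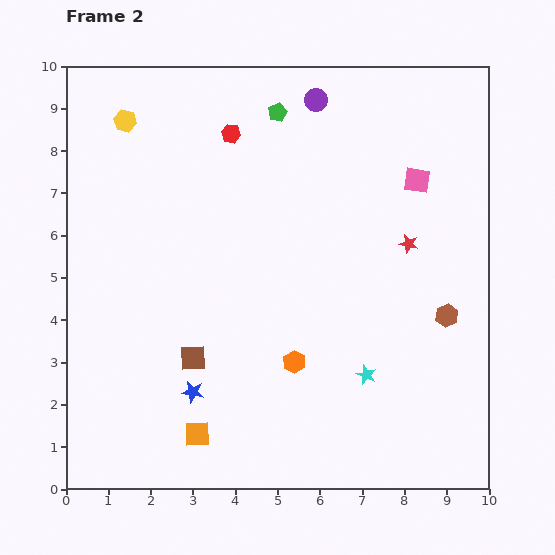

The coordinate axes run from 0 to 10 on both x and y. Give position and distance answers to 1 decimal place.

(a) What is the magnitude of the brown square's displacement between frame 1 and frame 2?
3.1

The brown square moved from (0.7, 1.0) to (3.0, 3.1), a distance of √(2.3² + 2.1²) ≈ 3.1.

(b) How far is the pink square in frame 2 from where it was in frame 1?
1.4

The pink square moved from (7.0, 6.7) to (8.3, 7.3), a distance of √(1.3² + 0.6²) ≈ 1.4.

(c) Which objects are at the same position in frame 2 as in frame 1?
the orange square, the cyan star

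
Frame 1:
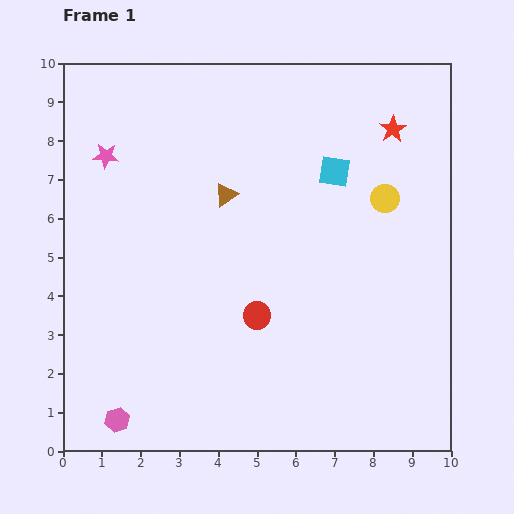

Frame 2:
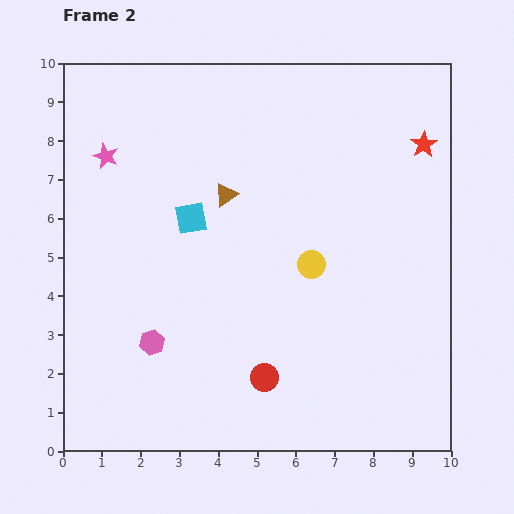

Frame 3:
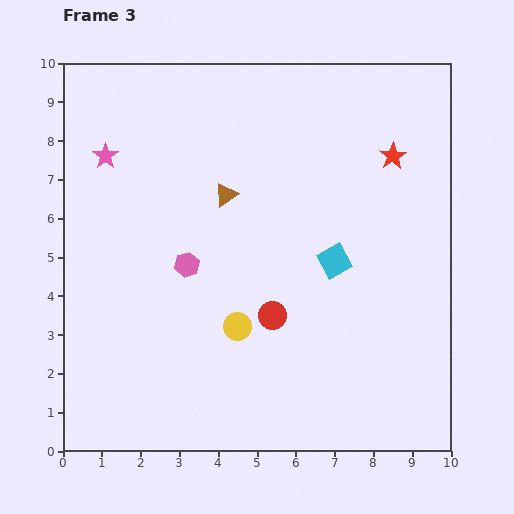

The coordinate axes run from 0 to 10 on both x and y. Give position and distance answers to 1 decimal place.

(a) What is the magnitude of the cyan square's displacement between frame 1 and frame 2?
3.9

The cyan square moved from (7.0, 7.2) to (3.3, 6.0), a distance of √(3.7² + 1.2²) ≈ 3.9.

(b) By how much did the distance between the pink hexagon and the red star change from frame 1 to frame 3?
-4.3

Distance in frame 1: 10.3. Distance in frame 3: 6.0.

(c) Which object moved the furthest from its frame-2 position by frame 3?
the cyan square

(moved 3.9; next 2.5)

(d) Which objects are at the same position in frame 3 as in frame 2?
the pink star, the brown triangle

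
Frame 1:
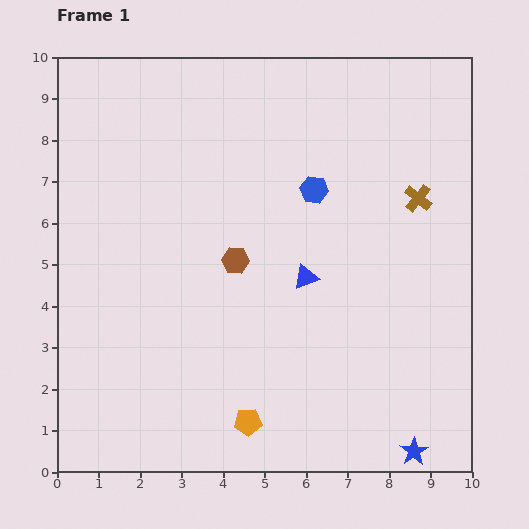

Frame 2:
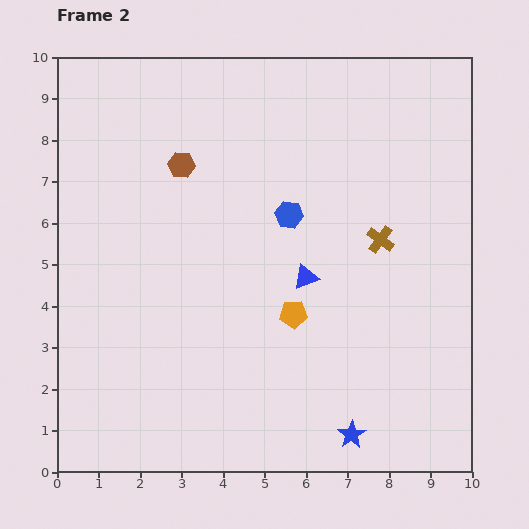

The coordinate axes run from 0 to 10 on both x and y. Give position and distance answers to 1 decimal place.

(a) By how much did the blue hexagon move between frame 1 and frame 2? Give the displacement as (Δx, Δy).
(-0.6, -0.6)

The blue hexagon was at (6.2, 6.8) in frame 1 and (5.6, 6.2) in frame 2.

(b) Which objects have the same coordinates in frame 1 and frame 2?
the blue triangle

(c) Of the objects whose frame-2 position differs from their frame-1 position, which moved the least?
the blue hexagon

(moved 0.8)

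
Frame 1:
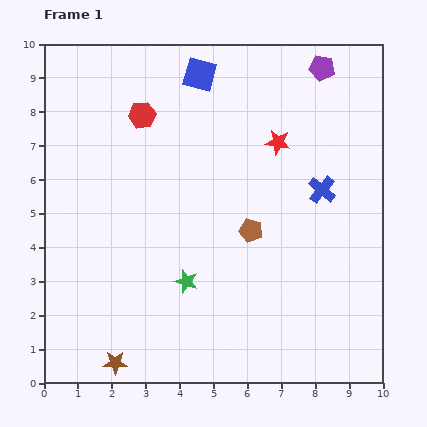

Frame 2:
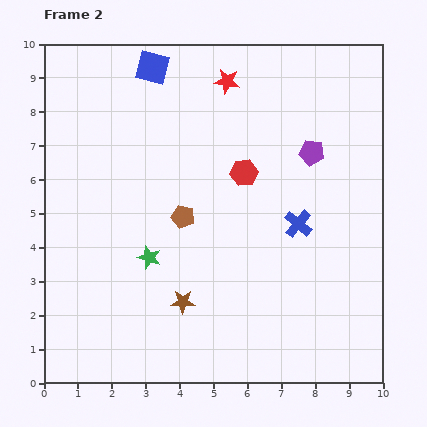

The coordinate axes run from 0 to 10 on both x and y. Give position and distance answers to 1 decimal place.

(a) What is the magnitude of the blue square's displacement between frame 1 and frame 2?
1.4

The blue square moved from (4.6, 9.1) to (3.2, 9.3), a distance of √(1.4² + 0.2²) ≈ 1.4.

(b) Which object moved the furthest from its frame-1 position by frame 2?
the red hexagon

(moved 3.4; next 2.7)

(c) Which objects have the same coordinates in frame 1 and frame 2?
none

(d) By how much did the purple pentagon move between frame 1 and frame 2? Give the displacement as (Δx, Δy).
(-0.3, -2.5)

The purple pentagon was at (8.2, 9.3) in frame 1 and (7.9, 6.8) in frame 2.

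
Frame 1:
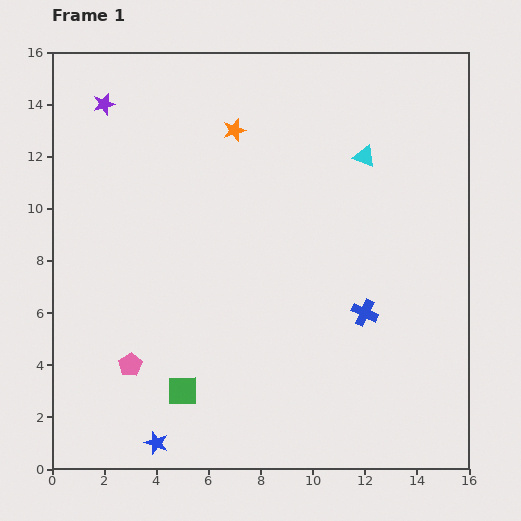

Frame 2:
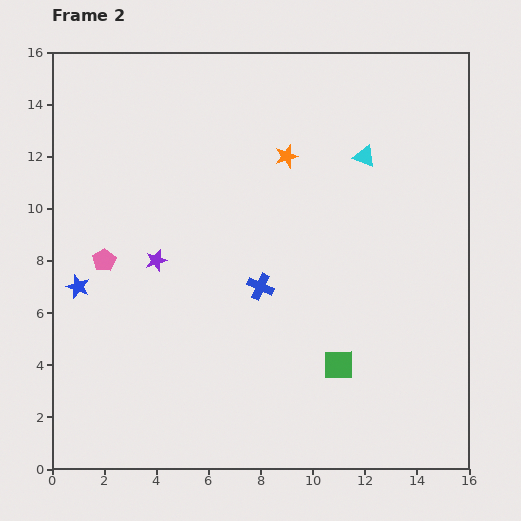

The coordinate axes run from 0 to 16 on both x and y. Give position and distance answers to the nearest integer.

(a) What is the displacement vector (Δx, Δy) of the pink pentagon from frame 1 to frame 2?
(-1, 4)

The pink pentagon was at (3, 4) in frame 1 and (2, 8) in frame 2.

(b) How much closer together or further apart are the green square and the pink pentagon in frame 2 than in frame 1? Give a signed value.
+8

Distance in frame 1: 2. Distance in frame 2: 10.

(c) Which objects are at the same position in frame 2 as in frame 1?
the cyan triangle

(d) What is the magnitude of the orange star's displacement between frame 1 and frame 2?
2

The orange star moved from (7, 13) to (9, 12), a distance of √(2² + 1²) ≈ 2.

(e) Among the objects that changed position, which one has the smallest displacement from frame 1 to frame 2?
the orange star

(moved 2)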